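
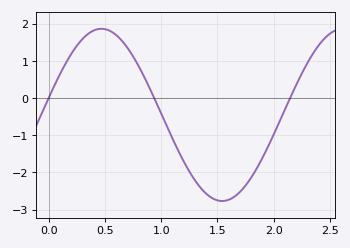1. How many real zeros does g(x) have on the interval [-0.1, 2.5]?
3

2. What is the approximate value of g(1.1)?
-1.1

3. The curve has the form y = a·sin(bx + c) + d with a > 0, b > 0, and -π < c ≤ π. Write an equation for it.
y = 2.32sin(2.9x + 0.21) - 0.45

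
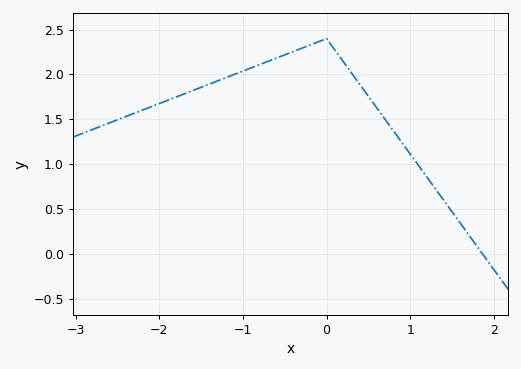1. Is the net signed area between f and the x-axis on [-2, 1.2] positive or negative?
positive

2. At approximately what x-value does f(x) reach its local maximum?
0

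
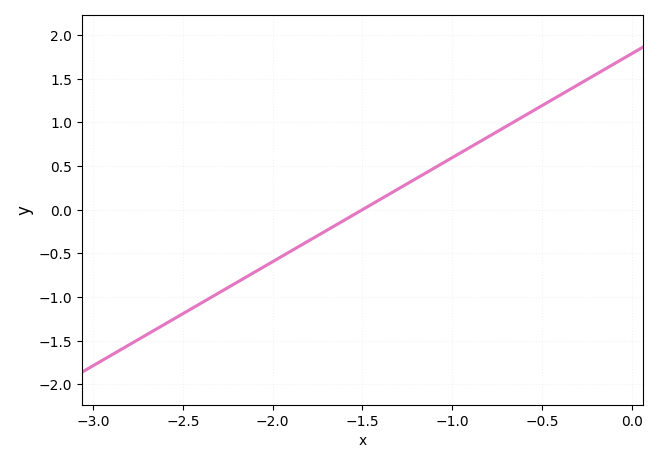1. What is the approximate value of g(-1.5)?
0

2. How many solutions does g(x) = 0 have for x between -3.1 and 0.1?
1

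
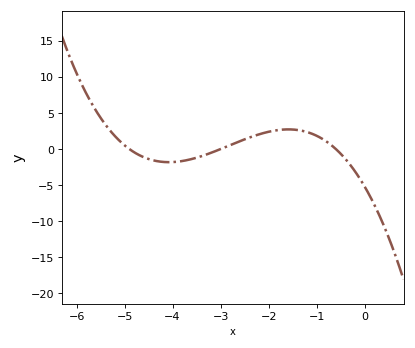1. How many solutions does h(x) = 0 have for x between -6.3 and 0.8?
3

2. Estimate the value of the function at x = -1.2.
2.36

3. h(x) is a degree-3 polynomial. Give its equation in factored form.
y = -0.59(x + 4.9)(x + 3)(x + 0.6)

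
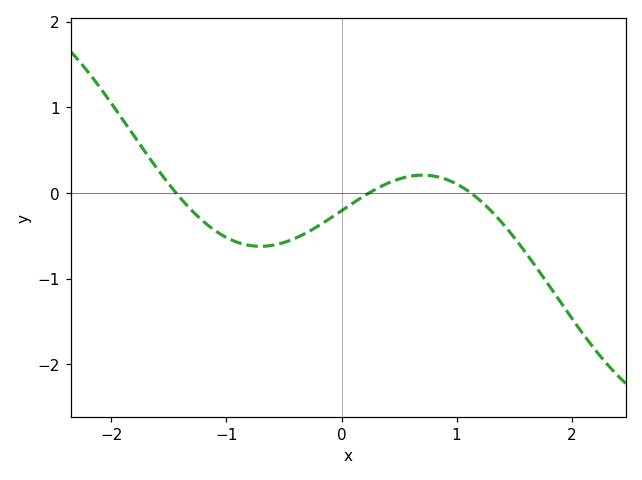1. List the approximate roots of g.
-1.4, 0.2, 1.1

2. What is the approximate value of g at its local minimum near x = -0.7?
-0.6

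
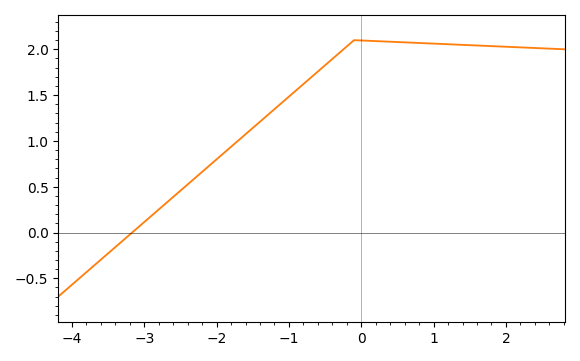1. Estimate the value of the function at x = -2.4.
0.55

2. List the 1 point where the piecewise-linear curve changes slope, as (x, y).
(-0.1, 2.1)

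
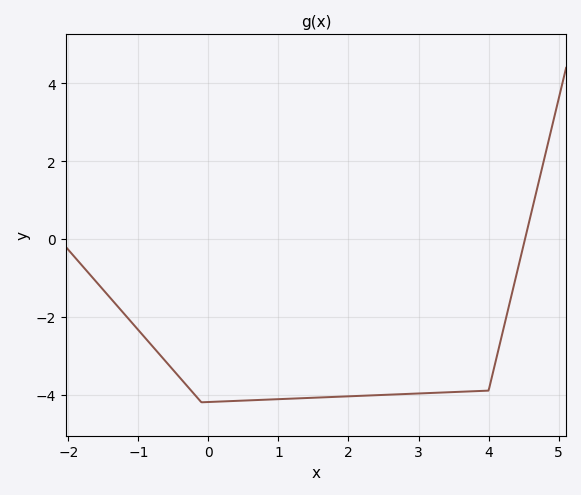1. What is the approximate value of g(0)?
-4.2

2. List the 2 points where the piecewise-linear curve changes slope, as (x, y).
(-0.1, -4.2); (4, -3.9)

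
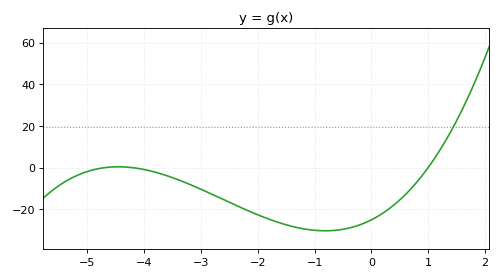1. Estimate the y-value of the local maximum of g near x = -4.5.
0.433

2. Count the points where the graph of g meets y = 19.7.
1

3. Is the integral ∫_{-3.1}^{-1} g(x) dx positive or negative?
negative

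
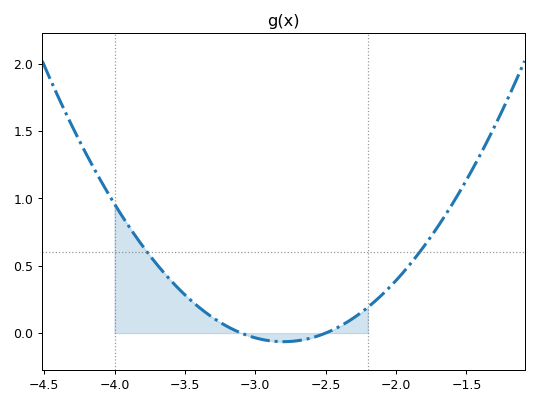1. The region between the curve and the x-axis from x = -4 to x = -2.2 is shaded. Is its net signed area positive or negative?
positive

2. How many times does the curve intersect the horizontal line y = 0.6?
2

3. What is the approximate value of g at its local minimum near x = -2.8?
-0.064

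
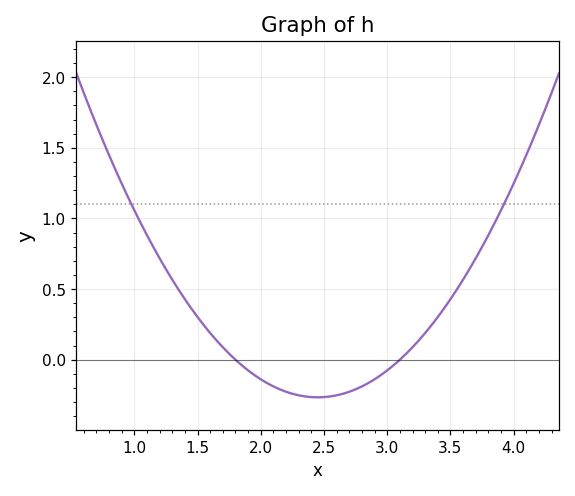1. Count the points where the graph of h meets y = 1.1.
2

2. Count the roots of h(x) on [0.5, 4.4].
2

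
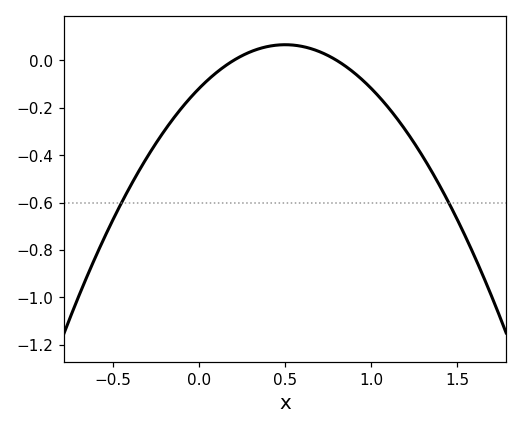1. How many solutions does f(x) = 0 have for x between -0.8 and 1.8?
2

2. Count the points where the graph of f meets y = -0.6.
2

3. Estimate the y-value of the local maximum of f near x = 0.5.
0.067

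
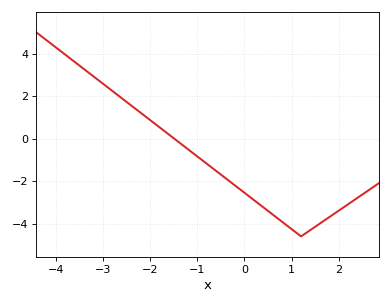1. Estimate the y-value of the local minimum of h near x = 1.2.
-4.6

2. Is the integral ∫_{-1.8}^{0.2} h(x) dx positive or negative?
negative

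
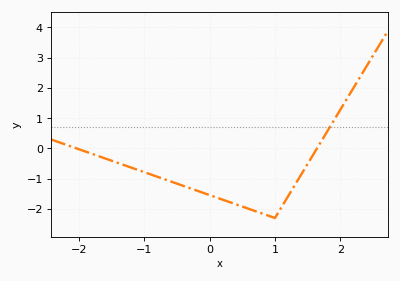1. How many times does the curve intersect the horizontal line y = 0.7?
1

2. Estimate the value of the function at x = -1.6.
-0.333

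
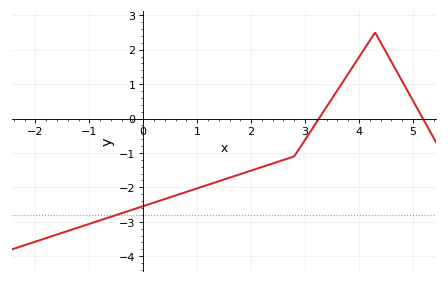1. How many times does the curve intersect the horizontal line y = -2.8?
1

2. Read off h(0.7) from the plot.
-2.18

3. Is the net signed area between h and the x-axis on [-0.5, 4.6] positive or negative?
negative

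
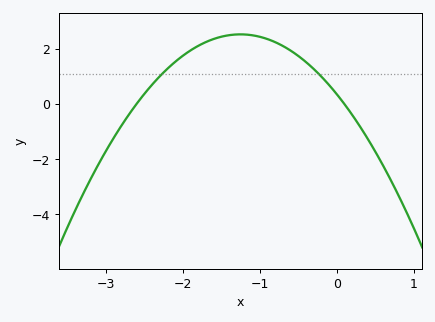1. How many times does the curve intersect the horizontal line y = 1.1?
2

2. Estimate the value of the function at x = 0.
0.4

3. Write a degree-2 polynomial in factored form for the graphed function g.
y = -1.39(x + 2.6)(x - 0.1)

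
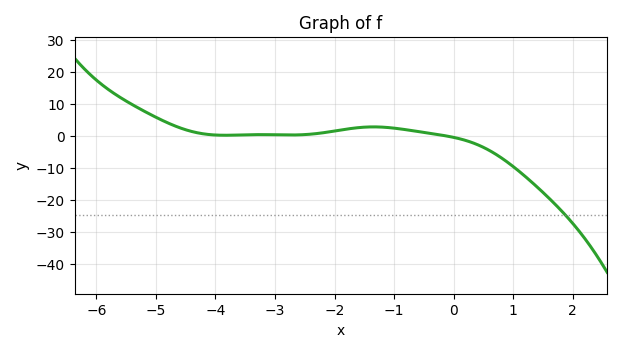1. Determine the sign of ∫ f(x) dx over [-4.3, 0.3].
positive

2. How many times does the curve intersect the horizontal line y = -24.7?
1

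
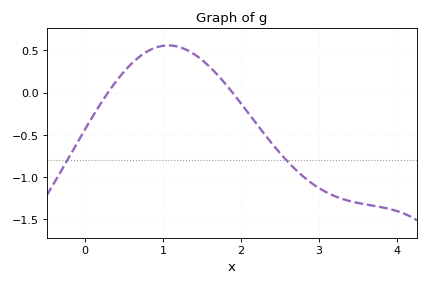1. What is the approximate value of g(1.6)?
0.3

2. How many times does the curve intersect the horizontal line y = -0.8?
2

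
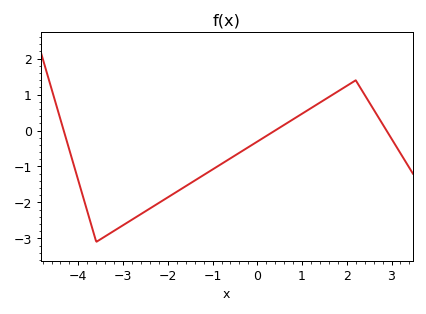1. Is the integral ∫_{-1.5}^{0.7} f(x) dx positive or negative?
negative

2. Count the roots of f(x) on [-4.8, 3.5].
3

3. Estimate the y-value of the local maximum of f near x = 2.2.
1.4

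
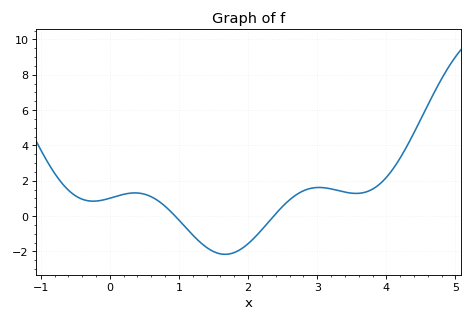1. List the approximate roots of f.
0.946, 2.37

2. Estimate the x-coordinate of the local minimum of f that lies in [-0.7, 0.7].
-0.241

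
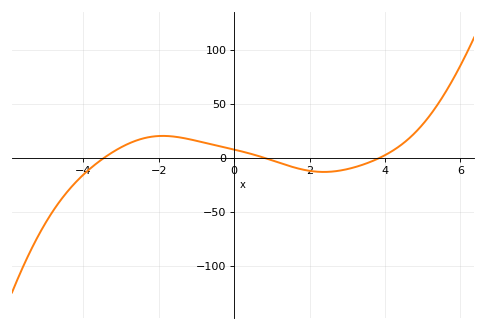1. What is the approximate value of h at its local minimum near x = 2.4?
-15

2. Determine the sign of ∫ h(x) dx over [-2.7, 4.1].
positive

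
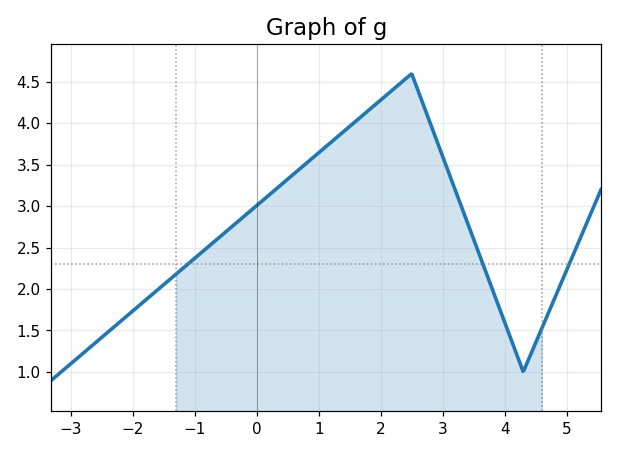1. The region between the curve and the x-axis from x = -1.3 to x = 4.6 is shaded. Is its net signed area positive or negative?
positive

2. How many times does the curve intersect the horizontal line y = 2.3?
3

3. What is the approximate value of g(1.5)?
3.96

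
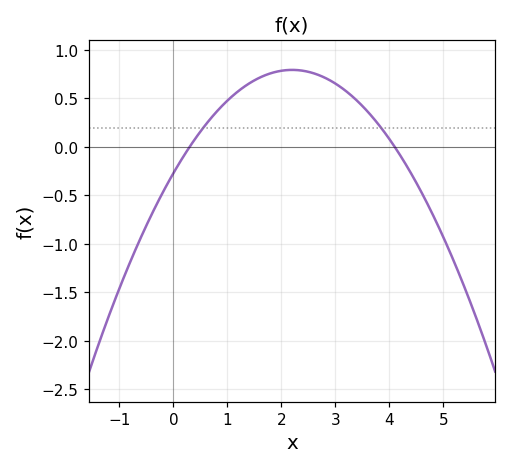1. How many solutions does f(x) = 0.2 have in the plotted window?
2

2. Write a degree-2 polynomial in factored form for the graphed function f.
y = -0.22(x - 0.3)(x - 4.1)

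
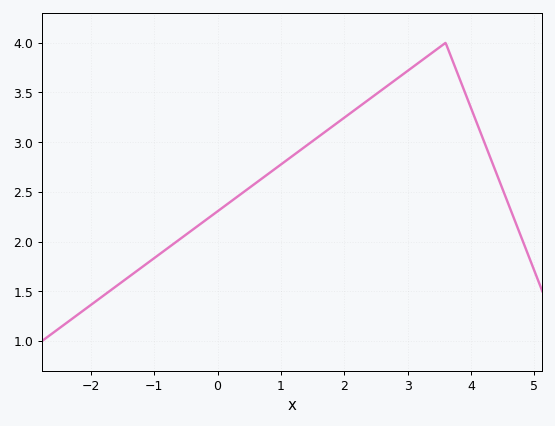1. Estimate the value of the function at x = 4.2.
3.02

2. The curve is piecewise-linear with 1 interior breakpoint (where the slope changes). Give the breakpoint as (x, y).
(3.6, 4)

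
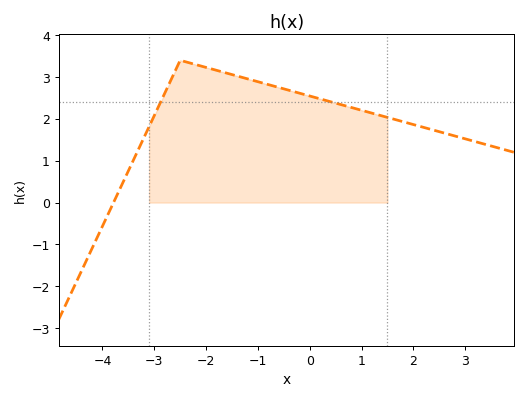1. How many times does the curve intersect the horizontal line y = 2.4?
2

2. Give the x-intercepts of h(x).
-3.8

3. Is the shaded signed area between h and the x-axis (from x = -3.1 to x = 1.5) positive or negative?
positive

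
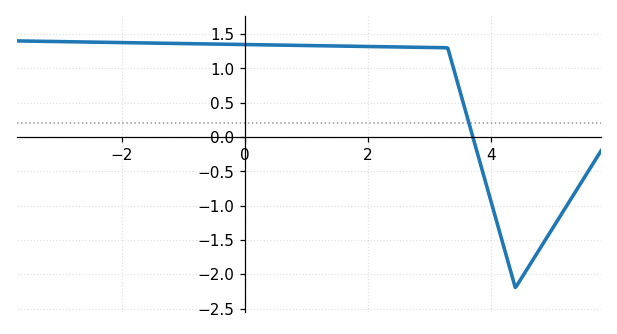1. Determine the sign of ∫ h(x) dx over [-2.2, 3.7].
positive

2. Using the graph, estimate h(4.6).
-1.9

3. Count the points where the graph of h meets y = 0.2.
1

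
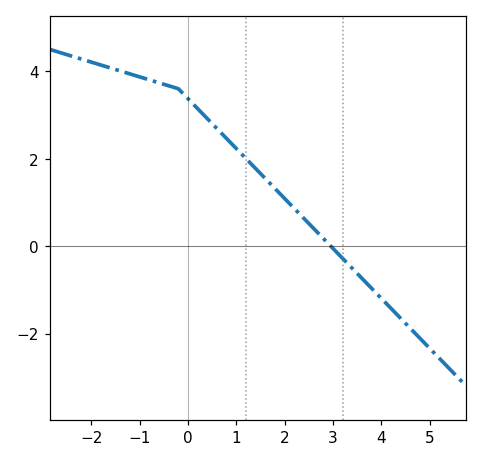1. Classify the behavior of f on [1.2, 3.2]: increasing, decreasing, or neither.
decreasing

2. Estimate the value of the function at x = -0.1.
3.49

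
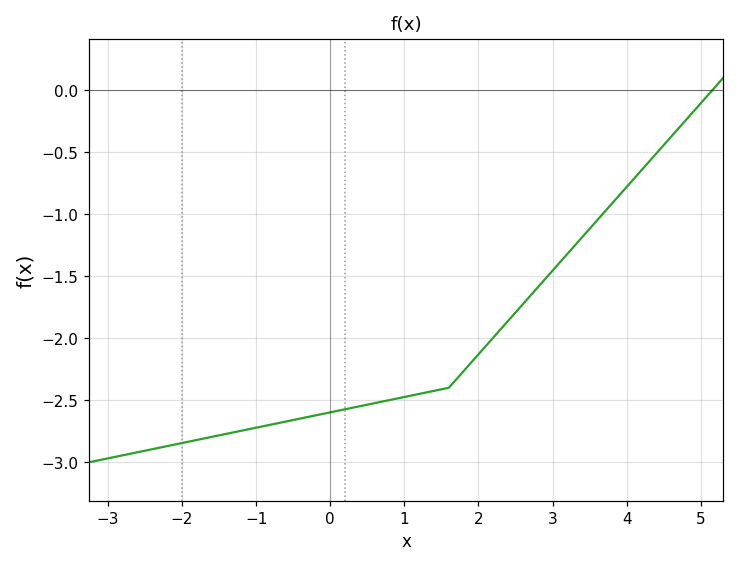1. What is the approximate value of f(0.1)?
-2.59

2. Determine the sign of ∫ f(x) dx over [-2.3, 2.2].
negative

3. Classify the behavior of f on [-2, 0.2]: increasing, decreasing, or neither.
increasing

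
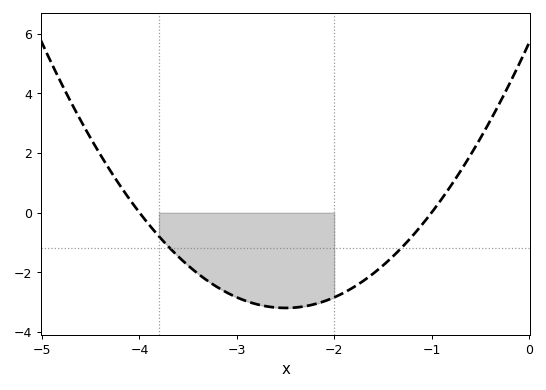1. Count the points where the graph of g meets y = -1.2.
2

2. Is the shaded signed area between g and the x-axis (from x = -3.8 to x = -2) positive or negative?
negative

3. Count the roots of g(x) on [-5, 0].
2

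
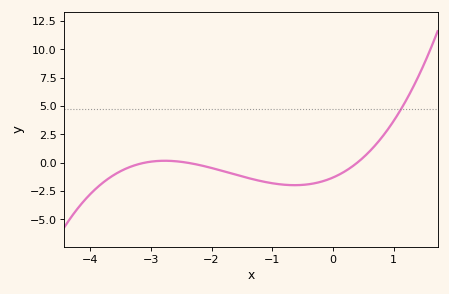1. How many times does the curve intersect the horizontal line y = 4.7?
1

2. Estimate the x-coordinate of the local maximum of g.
-2.77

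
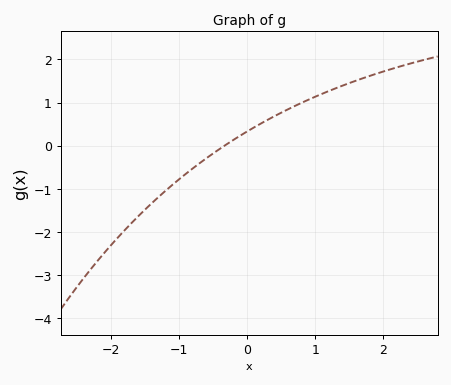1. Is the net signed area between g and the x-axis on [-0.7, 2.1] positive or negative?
positive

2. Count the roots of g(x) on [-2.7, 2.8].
1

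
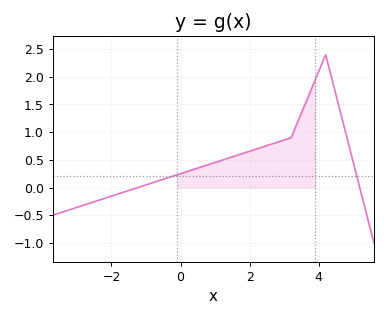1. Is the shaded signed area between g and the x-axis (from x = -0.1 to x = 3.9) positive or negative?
positive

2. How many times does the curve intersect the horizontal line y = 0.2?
2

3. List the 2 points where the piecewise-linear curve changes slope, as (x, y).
(3.2, 0.9); (4.2, 2.4)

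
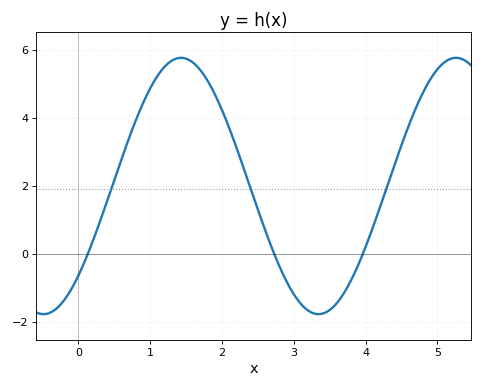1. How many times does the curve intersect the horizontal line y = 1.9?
3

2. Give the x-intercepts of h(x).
0.13, 2.73, 3.96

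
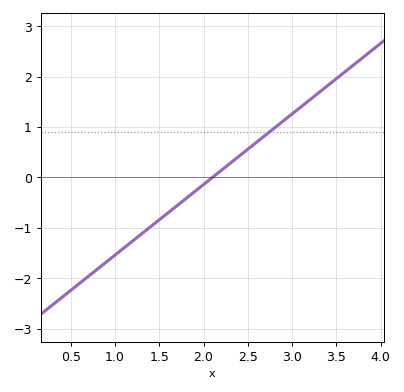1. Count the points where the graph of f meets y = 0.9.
1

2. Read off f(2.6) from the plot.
0.7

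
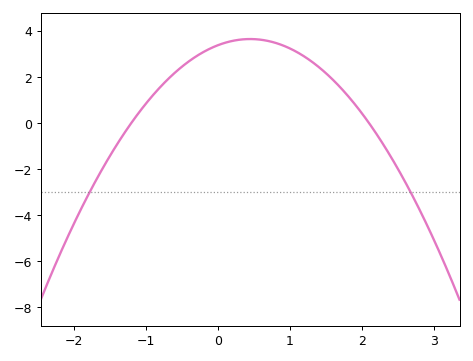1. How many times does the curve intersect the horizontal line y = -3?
2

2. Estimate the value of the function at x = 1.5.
2.2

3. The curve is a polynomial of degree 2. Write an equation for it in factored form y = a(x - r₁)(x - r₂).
y = -1.34(x + 1.2)(x - 2.1)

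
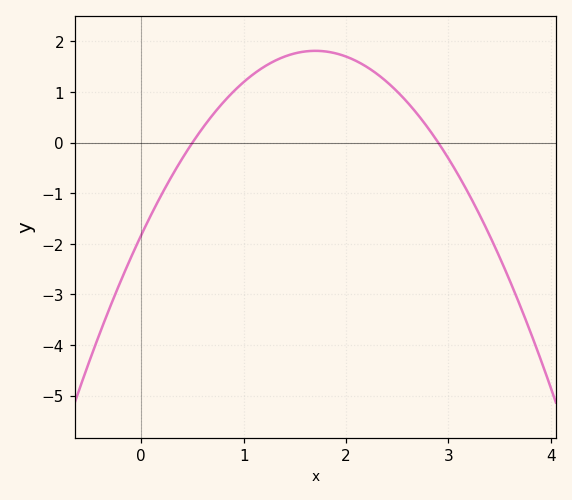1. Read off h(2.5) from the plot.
1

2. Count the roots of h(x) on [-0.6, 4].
2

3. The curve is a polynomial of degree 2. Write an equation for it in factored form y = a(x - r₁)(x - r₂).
y = -1.26(x - 0.5)(x - 2.9)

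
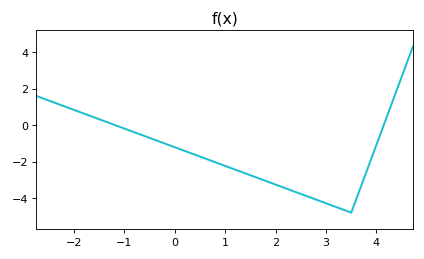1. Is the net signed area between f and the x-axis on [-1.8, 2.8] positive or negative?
negative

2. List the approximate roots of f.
-1.18, 4.14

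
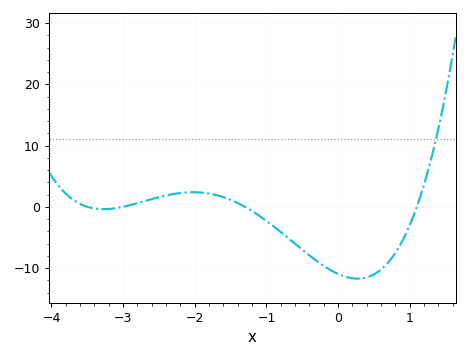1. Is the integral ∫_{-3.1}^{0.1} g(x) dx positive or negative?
negative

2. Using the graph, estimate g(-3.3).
-0.385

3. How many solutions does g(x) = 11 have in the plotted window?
1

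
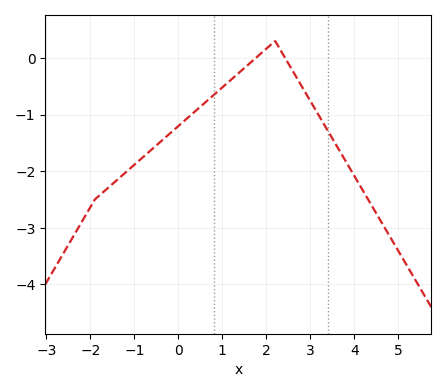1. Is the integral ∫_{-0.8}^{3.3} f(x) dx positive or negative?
negative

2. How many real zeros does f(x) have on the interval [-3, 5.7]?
2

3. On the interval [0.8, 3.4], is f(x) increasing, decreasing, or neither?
neither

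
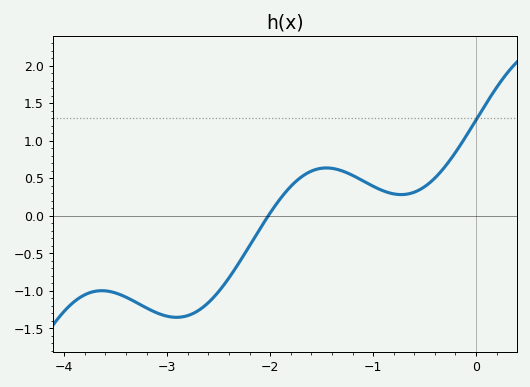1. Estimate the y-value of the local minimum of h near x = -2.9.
-1.36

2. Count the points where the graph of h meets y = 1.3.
1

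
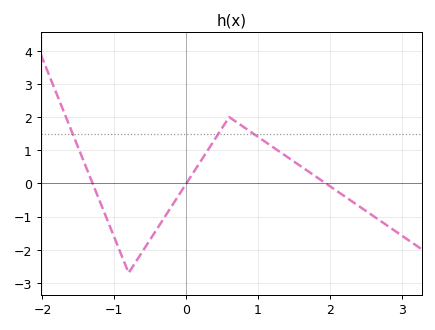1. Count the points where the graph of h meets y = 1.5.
3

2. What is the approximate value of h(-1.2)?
-0.5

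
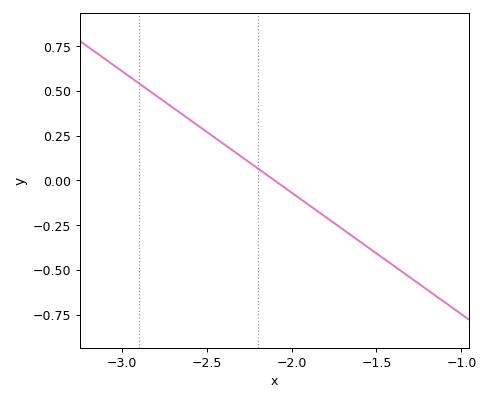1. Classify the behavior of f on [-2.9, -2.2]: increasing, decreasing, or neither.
decreasing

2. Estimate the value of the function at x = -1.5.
-0.408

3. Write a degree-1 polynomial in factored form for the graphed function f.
y = -0.68(x + 2.1)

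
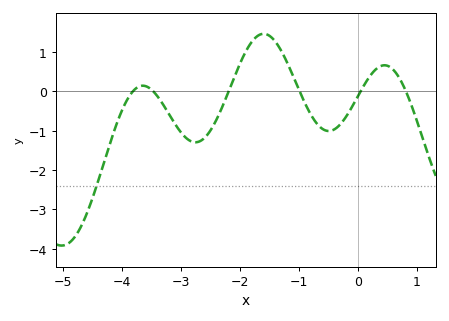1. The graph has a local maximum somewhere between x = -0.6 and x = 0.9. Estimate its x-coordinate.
0.449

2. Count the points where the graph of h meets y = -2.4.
1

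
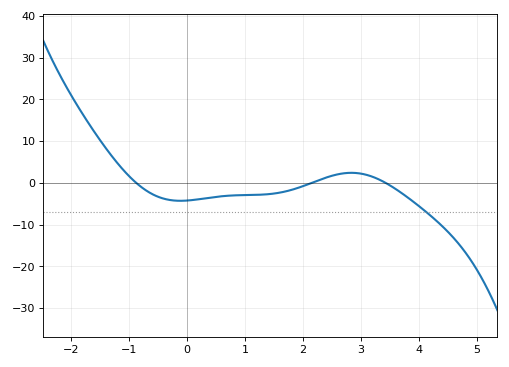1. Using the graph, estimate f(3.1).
1.9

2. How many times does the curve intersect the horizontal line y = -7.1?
1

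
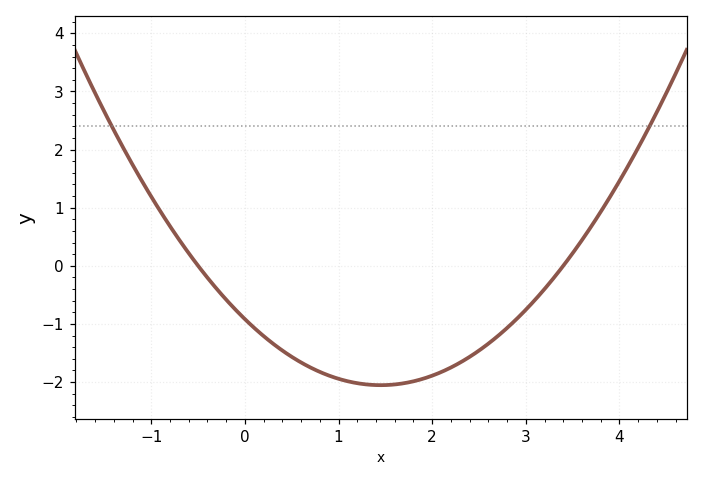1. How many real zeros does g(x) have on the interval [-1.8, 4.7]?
2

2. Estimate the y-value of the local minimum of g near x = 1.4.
-2.1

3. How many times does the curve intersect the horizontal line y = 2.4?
2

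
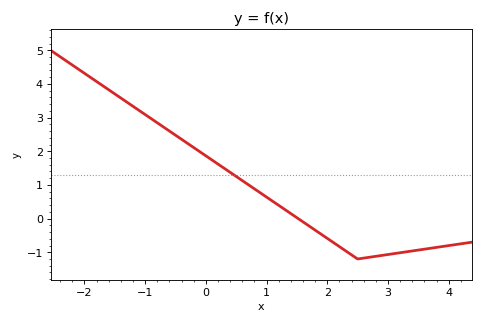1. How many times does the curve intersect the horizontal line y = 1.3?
1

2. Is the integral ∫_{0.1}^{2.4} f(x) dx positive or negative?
positive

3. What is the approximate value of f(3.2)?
-1.01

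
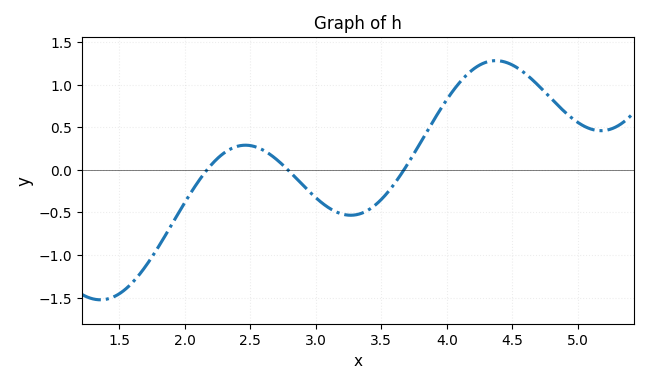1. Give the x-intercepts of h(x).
2.17, 2.79, 3.67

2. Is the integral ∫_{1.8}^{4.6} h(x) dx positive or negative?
positive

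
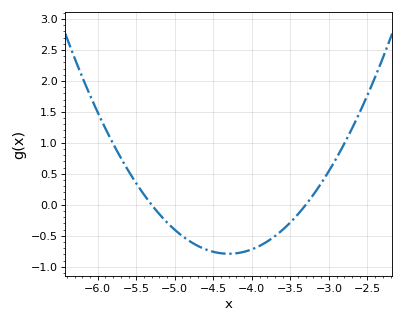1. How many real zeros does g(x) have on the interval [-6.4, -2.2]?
2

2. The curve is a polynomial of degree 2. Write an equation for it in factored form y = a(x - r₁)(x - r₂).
y = 0.79(x + 5.3)(x + 3.3)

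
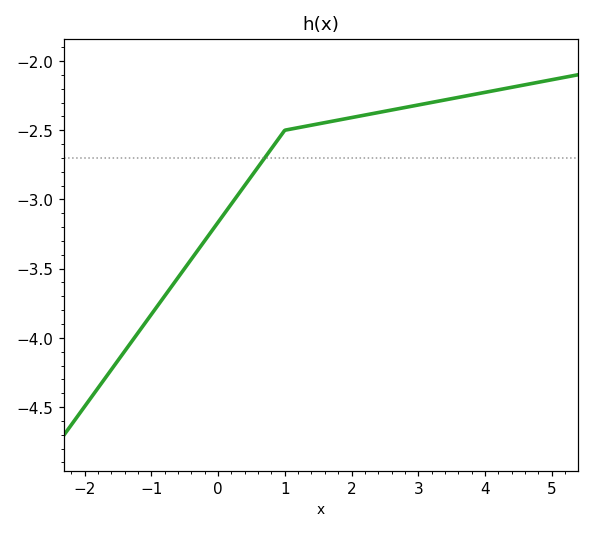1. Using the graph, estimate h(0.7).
-2.7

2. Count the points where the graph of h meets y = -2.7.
1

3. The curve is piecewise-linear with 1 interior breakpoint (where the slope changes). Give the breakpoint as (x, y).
(1, -2.5)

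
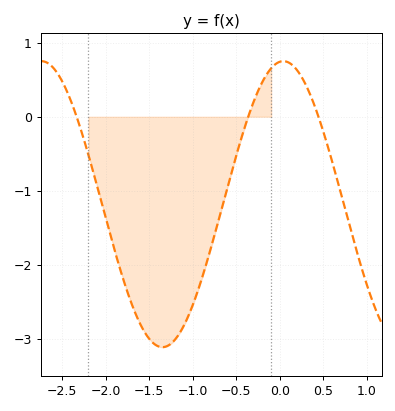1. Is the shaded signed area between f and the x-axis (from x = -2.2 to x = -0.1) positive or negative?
negative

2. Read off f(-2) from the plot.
-1.4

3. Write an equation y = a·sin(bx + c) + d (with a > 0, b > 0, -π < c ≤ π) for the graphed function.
y = 1.93sin(2.3x + 1.5) - 1.18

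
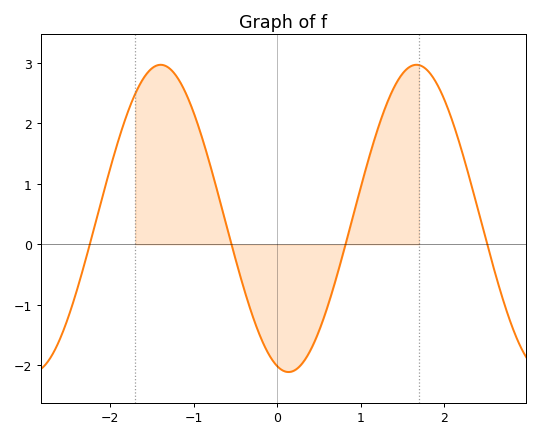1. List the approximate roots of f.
-2.2, -0.5, 0.8, 2.5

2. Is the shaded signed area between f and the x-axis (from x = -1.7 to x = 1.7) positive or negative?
positive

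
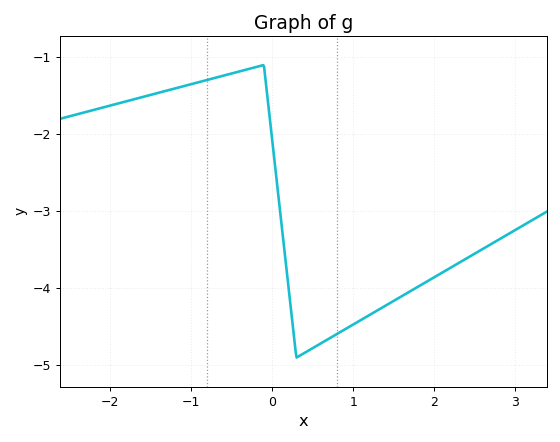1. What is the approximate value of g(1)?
-4.5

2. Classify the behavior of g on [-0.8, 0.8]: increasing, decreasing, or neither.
neither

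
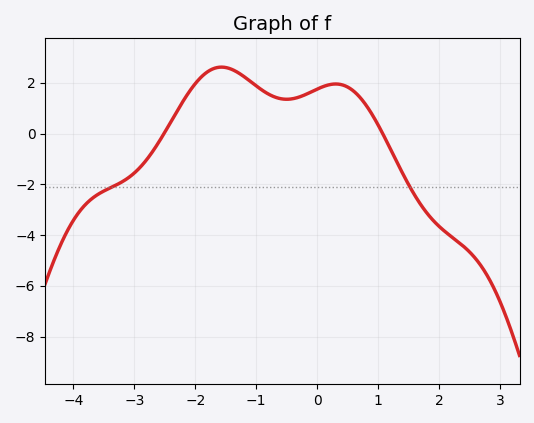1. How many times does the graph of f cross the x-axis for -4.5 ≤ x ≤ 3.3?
2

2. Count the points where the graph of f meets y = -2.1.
2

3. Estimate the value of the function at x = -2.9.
-1.4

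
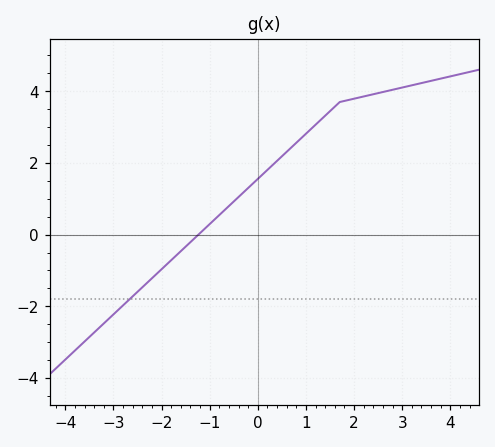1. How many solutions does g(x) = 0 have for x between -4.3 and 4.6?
1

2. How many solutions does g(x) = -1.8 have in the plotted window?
1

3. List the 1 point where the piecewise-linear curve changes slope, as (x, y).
(1.7, 3.7)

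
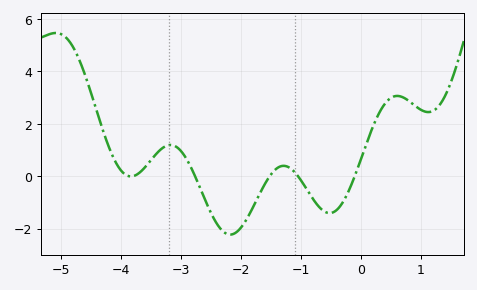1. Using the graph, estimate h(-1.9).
-1.61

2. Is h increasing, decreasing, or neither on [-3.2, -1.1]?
neither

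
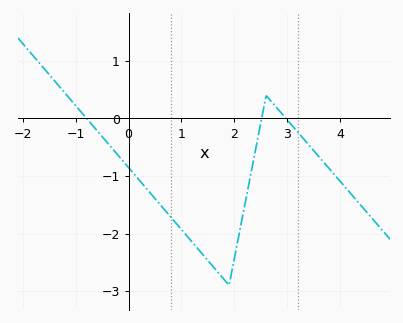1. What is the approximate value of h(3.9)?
-0.987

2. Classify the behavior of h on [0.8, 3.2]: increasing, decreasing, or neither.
neither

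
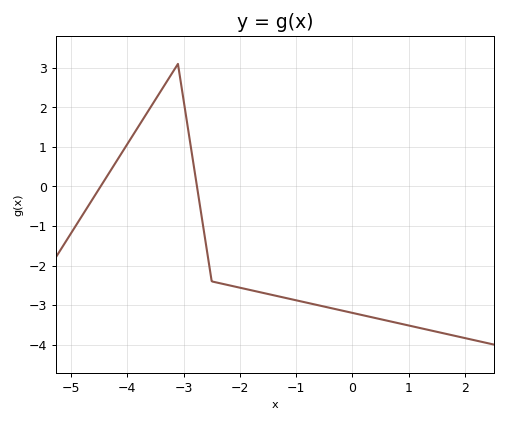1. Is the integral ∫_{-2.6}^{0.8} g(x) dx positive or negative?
negative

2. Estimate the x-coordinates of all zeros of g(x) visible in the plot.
-4.48, -2.76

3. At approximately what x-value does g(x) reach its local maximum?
-3.1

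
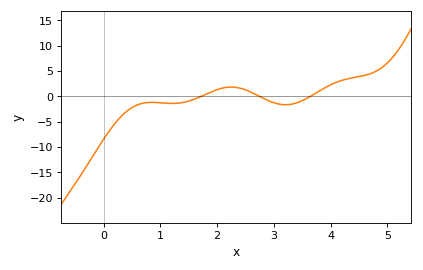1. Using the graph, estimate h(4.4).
3.65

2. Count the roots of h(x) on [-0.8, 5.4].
3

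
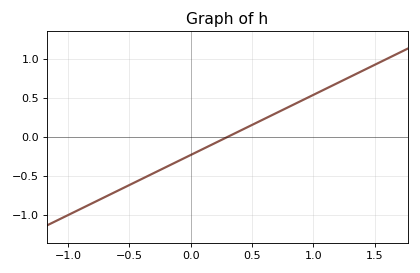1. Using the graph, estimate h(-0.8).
-0.847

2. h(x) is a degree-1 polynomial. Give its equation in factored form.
y = 0.77(x - 0.3)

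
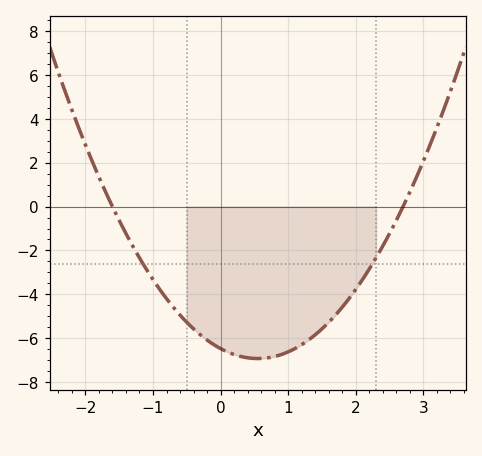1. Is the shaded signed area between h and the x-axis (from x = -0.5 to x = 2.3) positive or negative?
negative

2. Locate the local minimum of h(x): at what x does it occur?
0.5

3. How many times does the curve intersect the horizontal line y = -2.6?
2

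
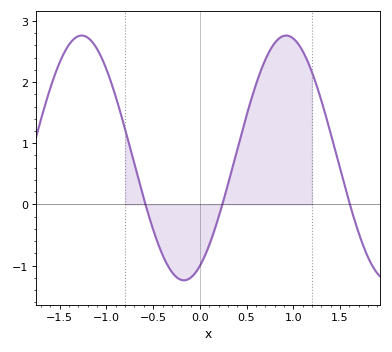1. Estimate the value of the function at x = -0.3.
-1.1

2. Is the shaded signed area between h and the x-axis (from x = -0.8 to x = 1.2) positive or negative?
positive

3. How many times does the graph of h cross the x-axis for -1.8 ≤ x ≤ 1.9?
3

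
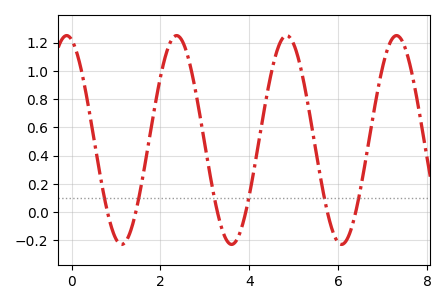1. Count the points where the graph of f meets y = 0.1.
6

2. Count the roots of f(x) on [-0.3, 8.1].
6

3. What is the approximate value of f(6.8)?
0.71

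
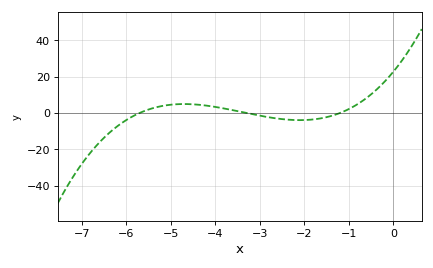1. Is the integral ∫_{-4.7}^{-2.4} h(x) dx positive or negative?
positive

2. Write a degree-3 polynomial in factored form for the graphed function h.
y = 1.01(x + 5.7)(x + 3.3)(x + 1.2)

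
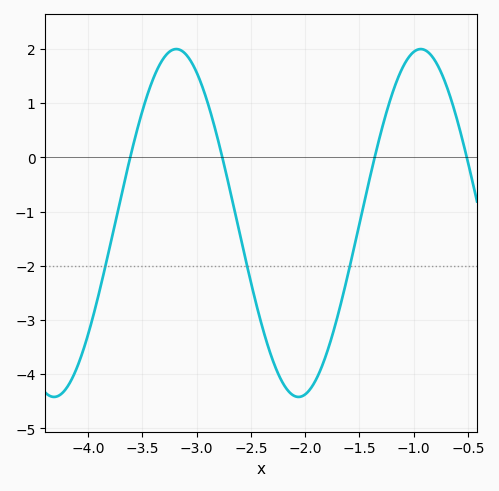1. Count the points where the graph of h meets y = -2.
3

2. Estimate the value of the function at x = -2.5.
-2.3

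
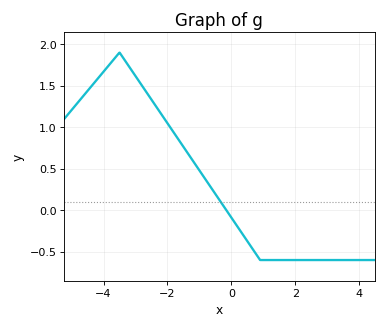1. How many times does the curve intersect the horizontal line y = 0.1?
1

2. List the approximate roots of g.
-0.2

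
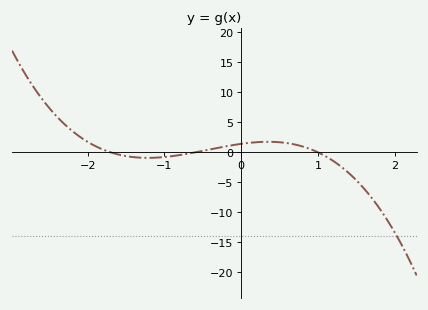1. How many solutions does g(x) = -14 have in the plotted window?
1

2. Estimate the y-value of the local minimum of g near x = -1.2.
-1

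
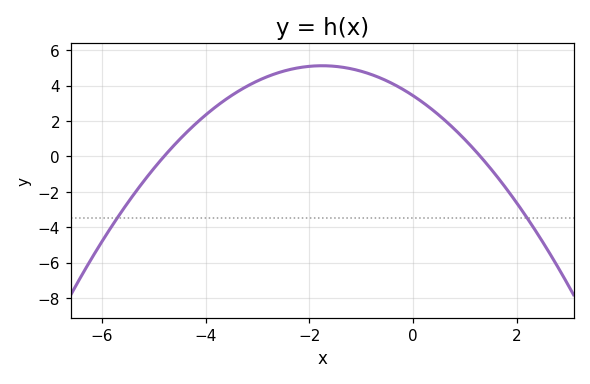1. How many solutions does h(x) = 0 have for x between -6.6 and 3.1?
2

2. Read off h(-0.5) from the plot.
4.26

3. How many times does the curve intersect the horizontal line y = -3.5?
2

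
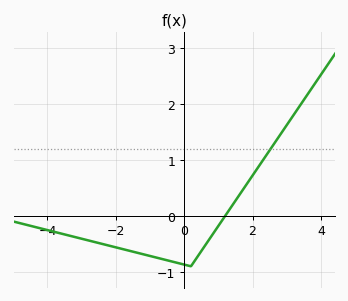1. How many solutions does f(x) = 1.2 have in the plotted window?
1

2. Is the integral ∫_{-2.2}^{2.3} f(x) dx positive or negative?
negative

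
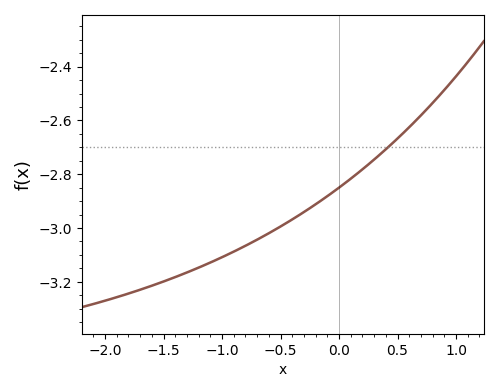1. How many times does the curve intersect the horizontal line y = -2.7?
1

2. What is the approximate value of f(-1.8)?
-3.24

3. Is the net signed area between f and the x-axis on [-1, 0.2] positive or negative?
negative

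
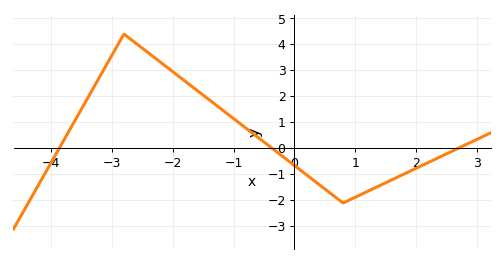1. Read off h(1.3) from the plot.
-1.54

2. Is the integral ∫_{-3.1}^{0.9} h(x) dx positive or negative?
positive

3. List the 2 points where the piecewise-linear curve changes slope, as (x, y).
(-2.8, 4.4); (0.8, -2.1)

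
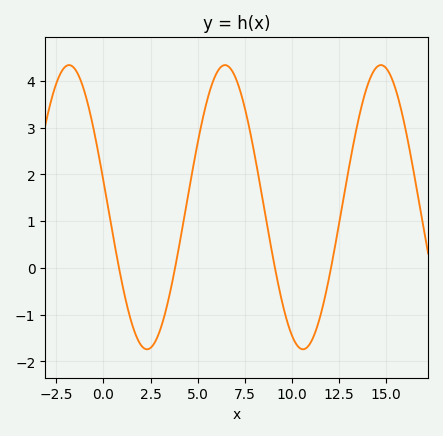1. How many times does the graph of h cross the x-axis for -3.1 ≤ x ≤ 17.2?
4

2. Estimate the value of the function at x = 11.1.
-1.51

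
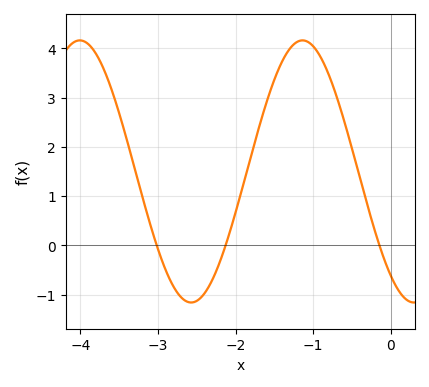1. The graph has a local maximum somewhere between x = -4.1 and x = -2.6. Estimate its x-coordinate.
-4.01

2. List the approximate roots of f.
-3.02, -2.13, -0.147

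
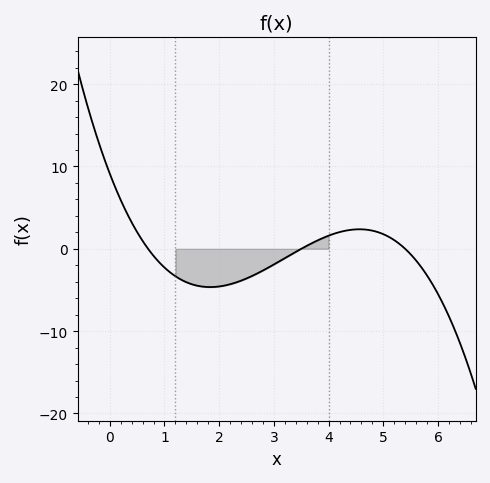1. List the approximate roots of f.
0.7, 3.5, 5.4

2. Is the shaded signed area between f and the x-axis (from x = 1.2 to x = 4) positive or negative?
negative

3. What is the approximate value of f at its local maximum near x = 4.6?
2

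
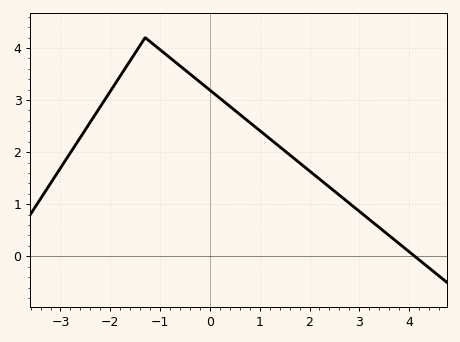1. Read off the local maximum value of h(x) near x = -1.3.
4.2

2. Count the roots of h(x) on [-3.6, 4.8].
1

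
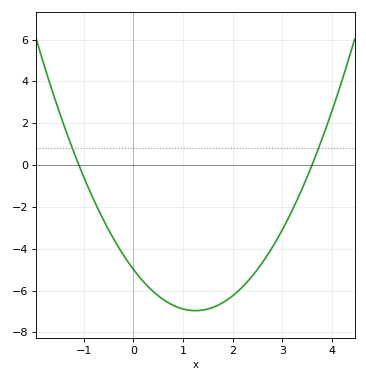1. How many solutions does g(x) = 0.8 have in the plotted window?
2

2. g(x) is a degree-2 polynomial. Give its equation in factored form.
y = 1.26(x + 1.1)(x - 3.6)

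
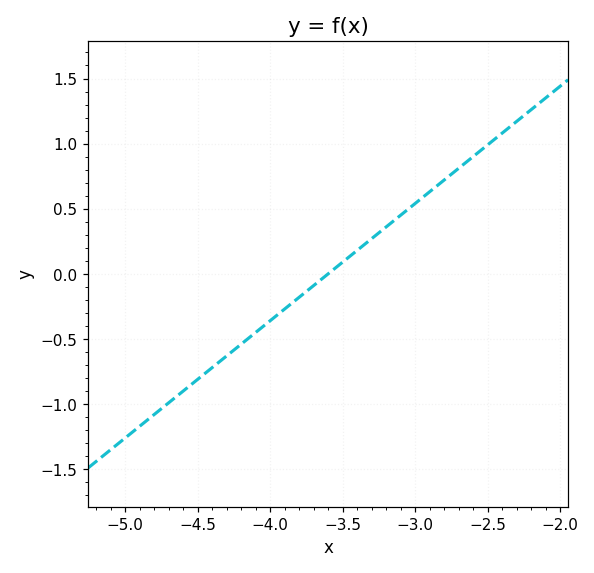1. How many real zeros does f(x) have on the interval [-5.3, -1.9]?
1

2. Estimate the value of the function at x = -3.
0.54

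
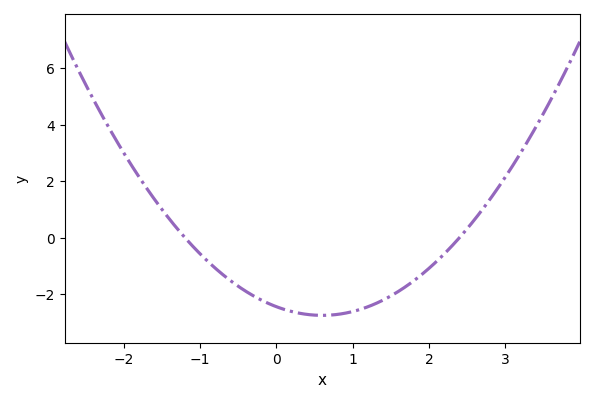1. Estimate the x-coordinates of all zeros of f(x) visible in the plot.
-1.2, 2.4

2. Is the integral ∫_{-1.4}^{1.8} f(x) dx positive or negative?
negative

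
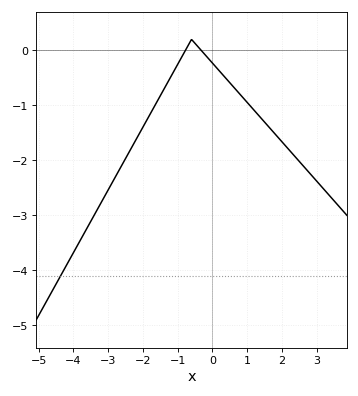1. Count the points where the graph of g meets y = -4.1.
1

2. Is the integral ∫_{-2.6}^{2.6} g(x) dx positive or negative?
negative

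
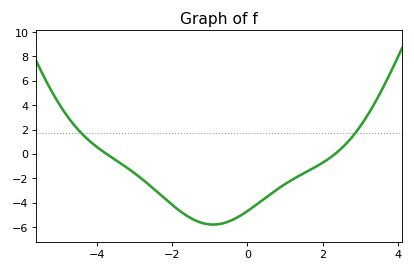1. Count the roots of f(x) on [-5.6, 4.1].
2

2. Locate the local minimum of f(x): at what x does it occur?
-0.911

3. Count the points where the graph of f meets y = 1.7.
2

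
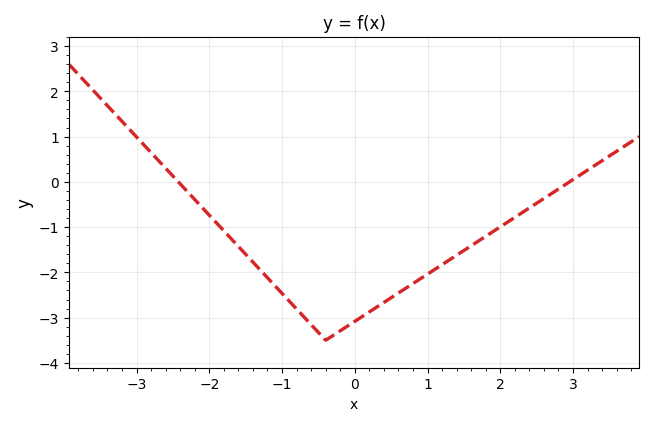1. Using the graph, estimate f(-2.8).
0.645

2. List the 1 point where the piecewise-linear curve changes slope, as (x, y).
(-0.4, -3.5)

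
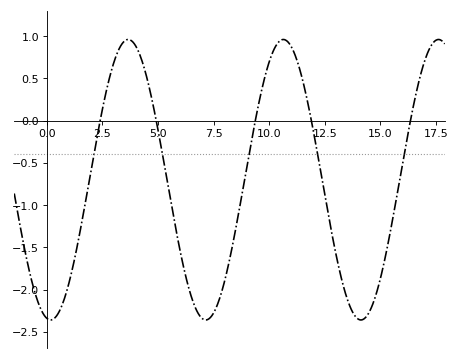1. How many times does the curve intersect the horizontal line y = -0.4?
5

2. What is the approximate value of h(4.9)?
0.05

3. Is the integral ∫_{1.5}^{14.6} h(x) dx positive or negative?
negative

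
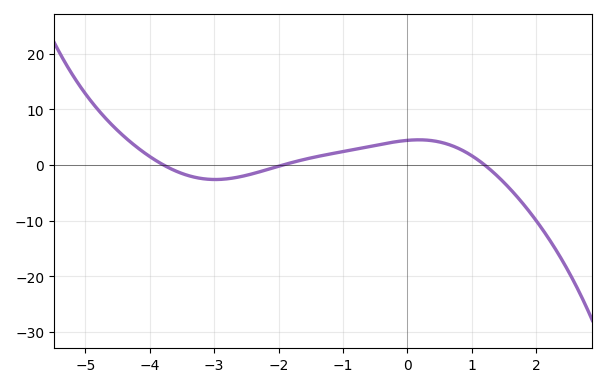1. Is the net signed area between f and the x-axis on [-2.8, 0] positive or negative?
positive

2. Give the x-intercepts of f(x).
-3.78, -1.93, 1.2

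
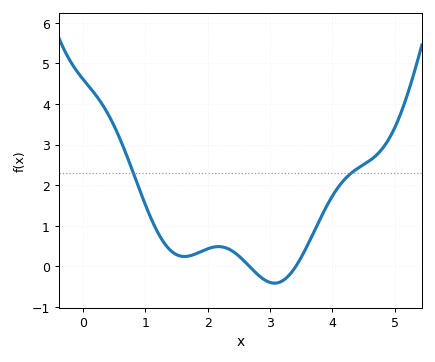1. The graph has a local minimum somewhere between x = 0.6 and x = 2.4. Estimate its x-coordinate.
1.6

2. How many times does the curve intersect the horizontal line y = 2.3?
2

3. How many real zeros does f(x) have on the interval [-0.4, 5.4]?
2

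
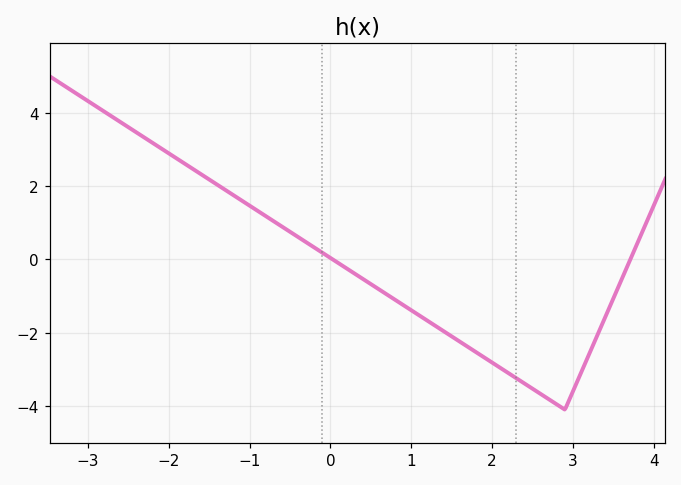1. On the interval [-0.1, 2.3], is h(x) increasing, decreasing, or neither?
decreasing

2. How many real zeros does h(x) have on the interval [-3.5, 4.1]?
2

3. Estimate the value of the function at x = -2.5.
3.61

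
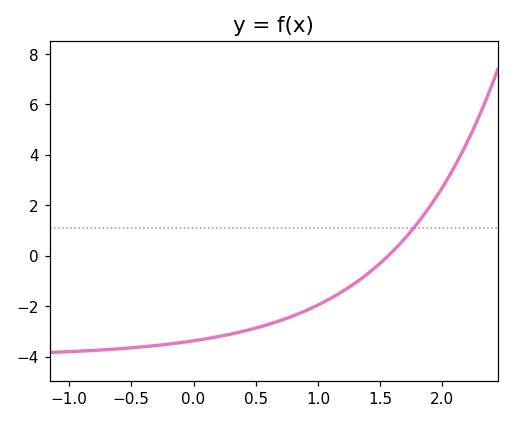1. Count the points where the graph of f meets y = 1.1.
1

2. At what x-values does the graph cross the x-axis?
1.56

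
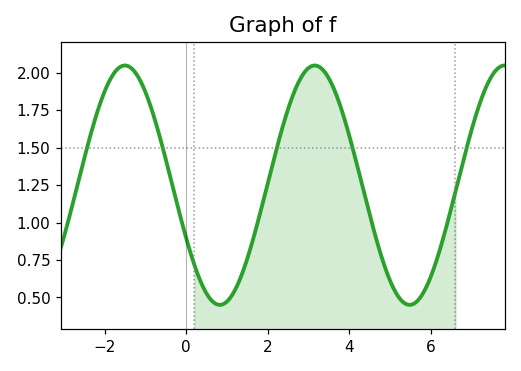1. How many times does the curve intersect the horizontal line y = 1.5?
5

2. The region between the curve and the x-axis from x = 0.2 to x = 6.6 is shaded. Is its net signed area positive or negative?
positive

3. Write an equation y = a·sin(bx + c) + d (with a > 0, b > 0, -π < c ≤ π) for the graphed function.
y = 0.8sin(1.4x - 2.7) + 1.25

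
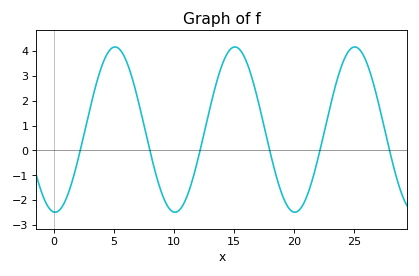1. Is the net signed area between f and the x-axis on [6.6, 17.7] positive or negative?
positive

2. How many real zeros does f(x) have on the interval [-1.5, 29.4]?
6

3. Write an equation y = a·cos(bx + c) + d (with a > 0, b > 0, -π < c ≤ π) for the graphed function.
y = 3.33cos(0.63x + 3.1) + 0.84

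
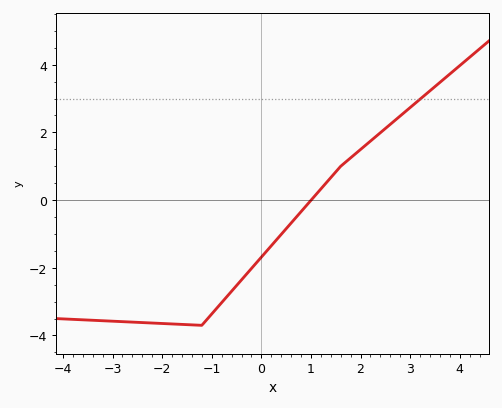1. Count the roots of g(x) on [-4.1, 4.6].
1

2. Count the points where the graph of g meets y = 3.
1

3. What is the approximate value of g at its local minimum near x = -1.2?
-3.6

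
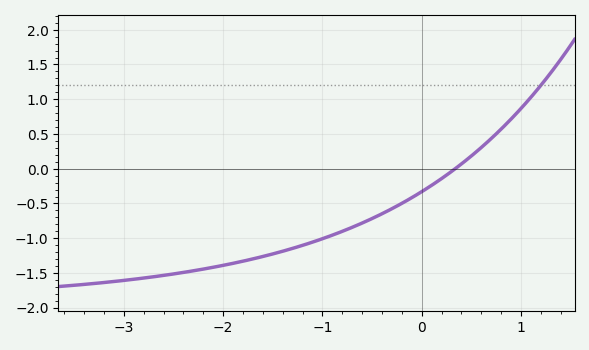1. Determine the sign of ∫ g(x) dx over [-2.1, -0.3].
negative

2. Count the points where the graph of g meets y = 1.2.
1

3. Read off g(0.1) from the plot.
-0.238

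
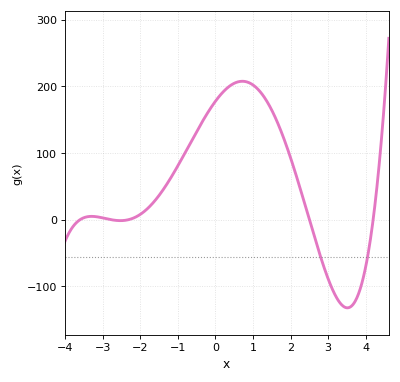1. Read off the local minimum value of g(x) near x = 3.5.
-133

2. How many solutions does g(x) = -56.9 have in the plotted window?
2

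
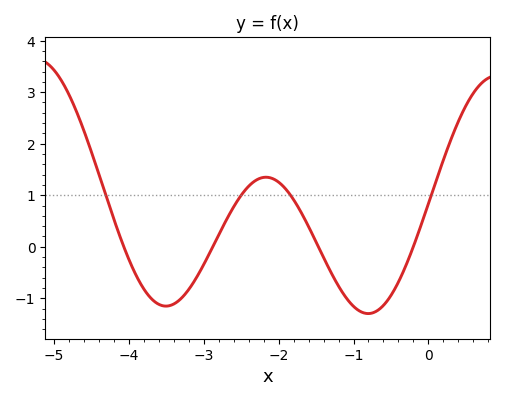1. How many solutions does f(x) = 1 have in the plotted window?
4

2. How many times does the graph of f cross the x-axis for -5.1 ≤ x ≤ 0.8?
4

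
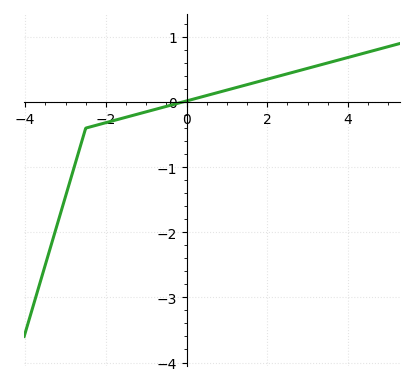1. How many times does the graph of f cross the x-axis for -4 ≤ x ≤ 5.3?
1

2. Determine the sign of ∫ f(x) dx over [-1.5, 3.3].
positive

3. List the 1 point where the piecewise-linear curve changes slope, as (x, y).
(-2.5, -0.4)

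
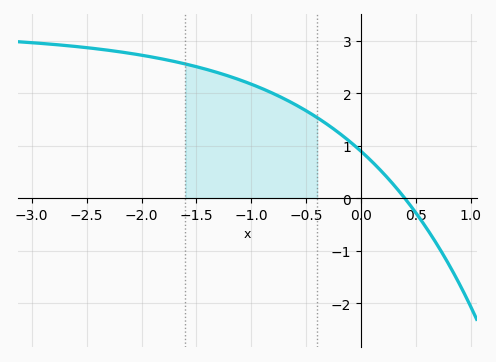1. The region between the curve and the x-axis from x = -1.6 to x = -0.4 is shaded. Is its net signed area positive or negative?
positive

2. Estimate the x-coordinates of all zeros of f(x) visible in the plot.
0.4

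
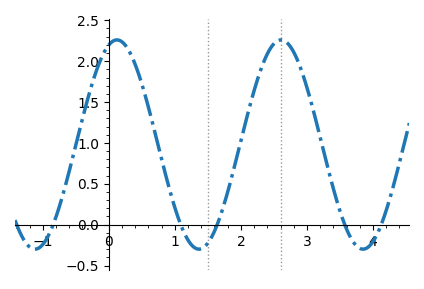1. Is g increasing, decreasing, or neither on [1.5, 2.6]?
increasing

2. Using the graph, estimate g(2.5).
2.2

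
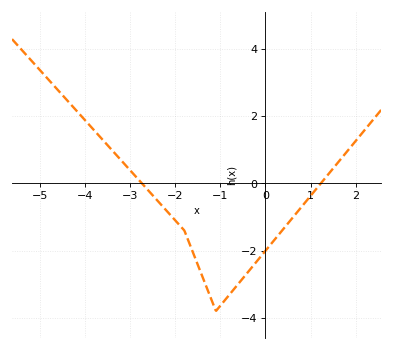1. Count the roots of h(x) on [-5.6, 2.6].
2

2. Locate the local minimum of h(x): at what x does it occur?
-1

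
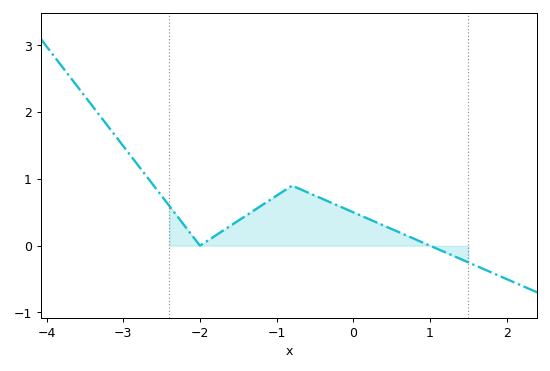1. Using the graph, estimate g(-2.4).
0.597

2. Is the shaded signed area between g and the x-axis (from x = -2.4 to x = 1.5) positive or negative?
positive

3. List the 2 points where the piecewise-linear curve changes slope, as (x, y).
(-2, 0); (-0.8, 0.9)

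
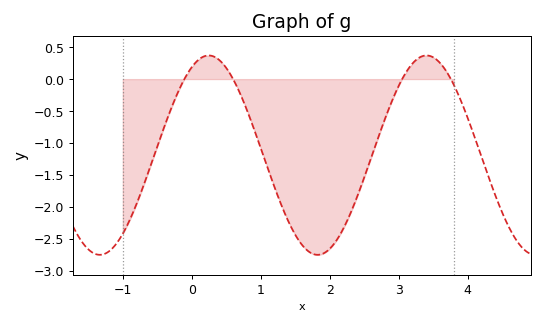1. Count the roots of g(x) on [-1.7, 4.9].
4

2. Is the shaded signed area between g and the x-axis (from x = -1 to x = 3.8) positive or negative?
negative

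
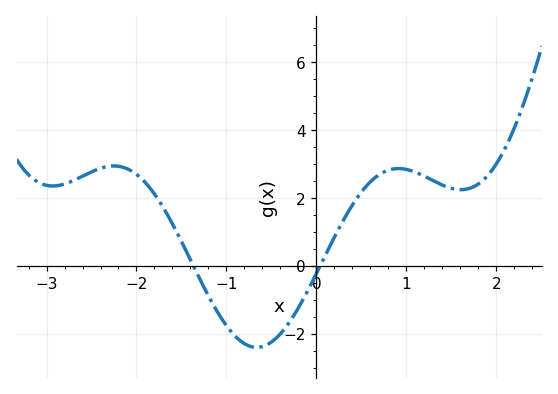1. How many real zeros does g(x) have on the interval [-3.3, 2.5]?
2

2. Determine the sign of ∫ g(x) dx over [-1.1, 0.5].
negative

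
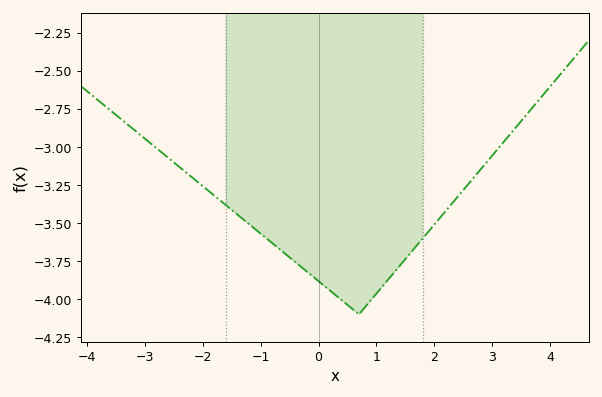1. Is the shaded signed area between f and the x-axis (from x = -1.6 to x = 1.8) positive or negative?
negative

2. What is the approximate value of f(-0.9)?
-3.6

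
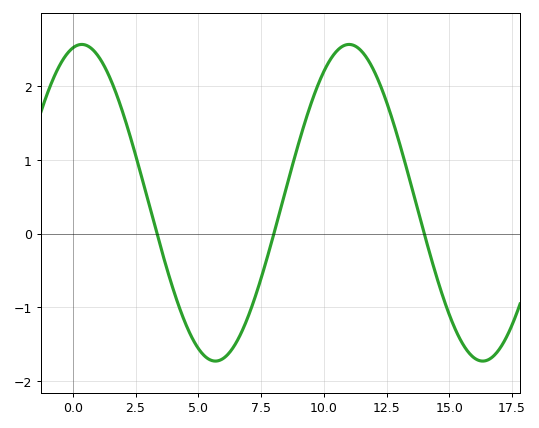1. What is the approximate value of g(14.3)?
-0.4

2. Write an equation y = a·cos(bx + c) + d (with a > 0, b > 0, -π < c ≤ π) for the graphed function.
y = 2.15cos(0.59x - 0.21) + 0.42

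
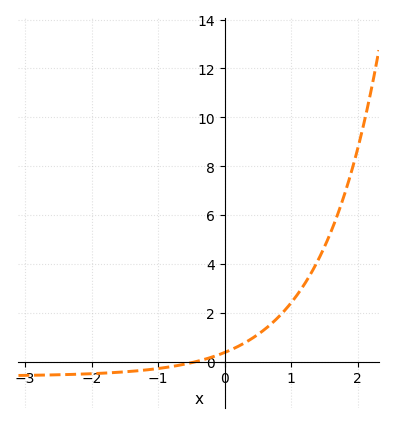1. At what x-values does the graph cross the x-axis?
-0.425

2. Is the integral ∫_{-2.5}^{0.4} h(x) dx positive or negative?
negative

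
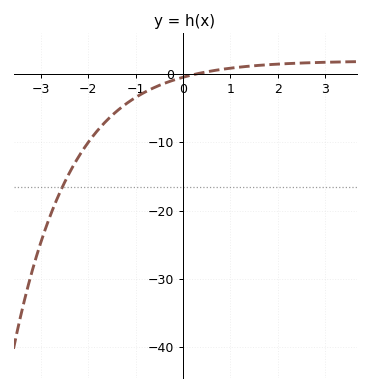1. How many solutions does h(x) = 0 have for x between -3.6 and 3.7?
1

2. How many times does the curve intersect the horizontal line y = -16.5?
1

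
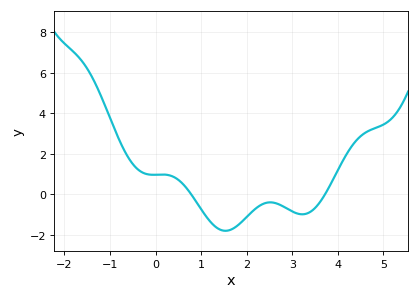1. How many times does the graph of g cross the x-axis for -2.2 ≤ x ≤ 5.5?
2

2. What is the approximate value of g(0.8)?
-0.065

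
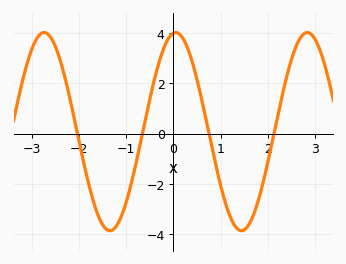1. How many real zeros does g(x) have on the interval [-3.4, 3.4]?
4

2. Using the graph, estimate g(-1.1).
-3.2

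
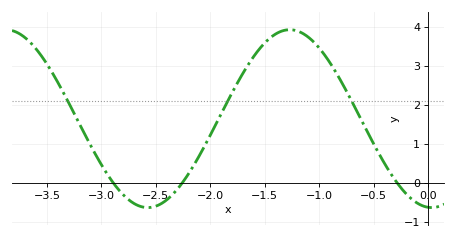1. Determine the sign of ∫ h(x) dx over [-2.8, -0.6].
positive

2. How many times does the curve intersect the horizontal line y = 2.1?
3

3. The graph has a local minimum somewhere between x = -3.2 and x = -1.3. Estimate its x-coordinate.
-2.57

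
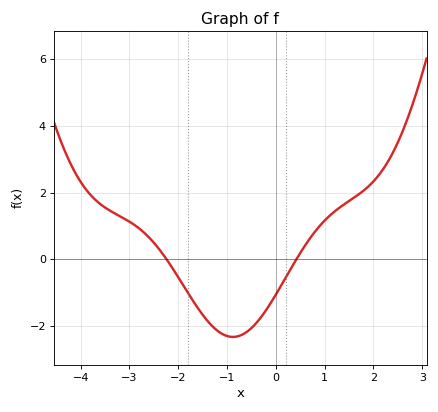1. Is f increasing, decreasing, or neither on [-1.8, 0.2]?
neither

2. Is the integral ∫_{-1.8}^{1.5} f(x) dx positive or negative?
negative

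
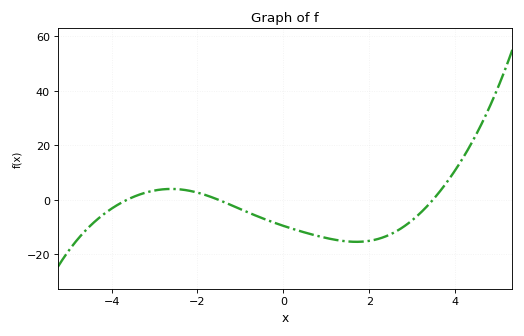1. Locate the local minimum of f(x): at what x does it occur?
1.8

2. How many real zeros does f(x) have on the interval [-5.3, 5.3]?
3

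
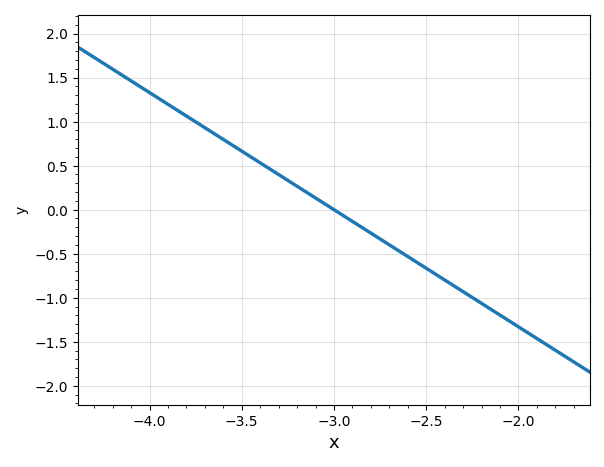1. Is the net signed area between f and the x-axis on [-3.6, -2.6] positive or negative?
positive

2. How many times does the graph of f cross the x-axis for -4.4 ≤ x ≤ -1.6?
1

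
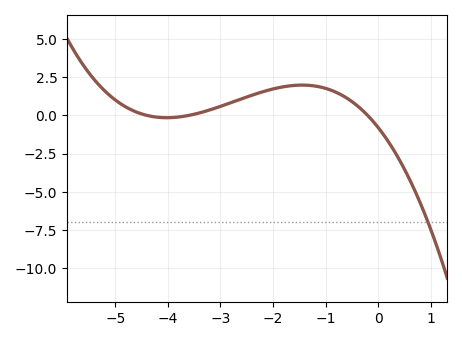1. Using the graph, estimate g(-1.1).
1.86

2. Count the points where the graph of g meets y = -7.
1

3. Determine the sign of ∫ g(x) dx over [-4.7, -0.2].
positive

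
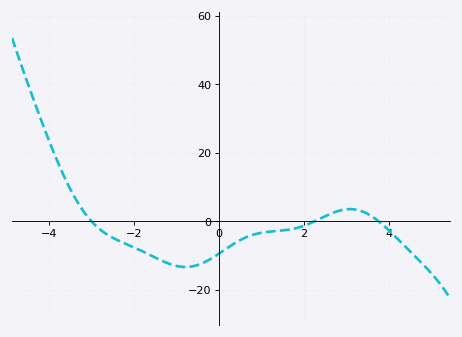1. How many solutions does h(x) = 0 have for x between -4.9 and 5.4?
3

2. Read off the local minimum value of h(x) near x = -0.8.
-14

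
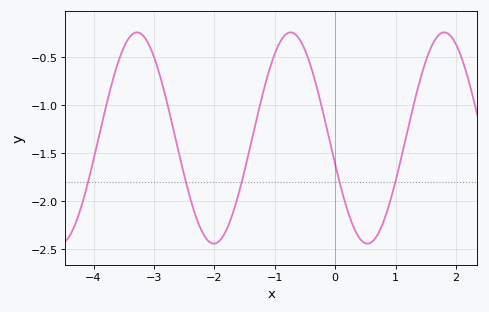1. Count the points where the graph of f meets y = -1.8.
5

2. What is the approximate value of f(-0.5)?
-0.423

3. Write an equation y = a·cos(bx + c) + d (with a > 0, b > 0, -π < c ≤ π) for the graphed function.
y = 1.1cos(2.47x + 1.82) - 1.34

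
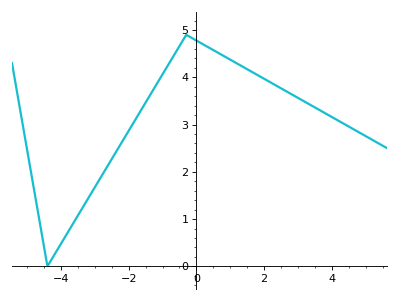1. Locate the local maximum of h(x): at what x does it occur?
-0.2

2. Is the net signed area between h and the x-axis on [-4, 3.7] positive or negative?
positive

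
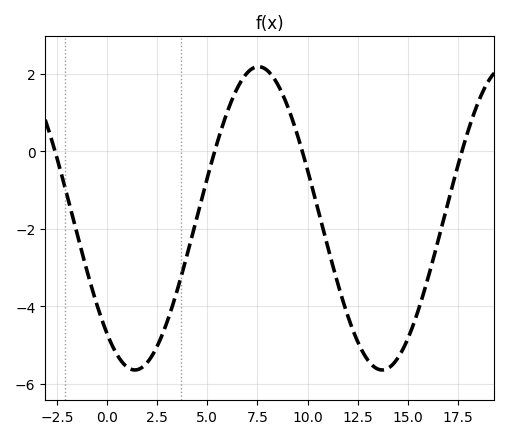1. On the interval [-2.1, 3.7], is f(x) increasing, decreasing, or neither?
neither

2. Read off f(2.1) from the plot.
-5.39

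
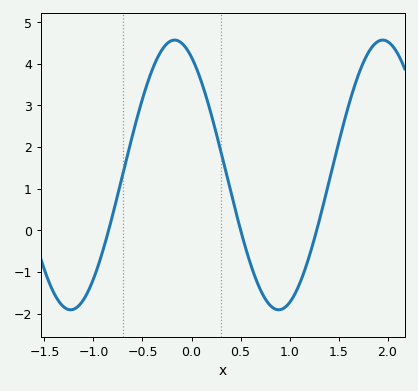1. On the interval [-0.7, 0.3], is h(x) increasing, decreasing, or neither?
neither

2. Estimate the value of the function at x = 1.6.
2.98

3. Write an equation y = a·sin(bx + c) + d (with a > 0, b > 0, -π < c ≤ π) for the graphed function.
y = 3.24sin(2.96x + 2.08) + 1.33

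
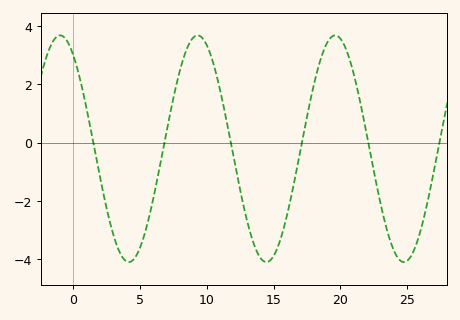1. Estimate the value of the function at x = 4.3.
-4.08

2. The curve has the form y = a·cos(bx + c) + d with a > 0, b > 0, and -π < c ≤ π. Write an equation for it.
y = 3.88cos(0.61x + 0.602) - 0.21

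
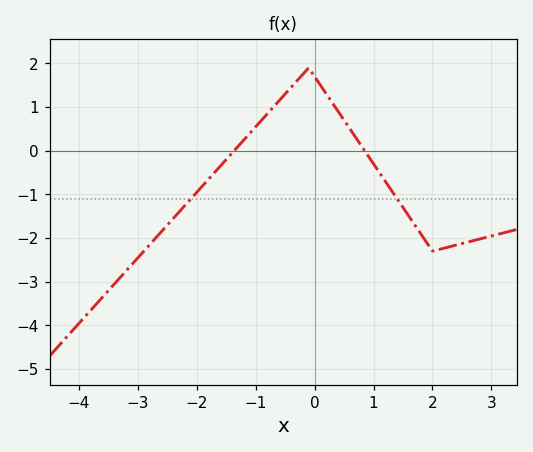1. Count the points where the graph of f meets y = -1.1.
2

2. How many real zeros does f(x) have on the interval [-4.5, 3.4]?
2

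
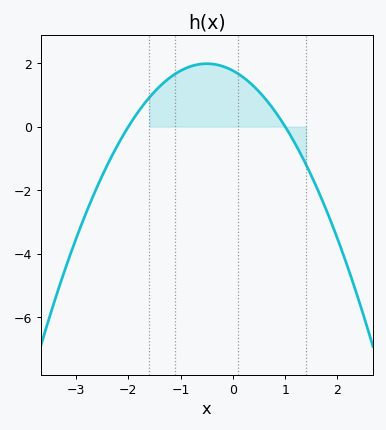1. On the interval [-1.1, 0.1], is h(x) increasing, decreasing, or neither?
neither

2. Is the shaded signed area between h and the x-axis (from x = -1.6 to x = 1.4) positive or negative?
positive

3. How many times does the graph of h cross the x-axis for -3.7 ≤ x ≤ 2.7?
2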